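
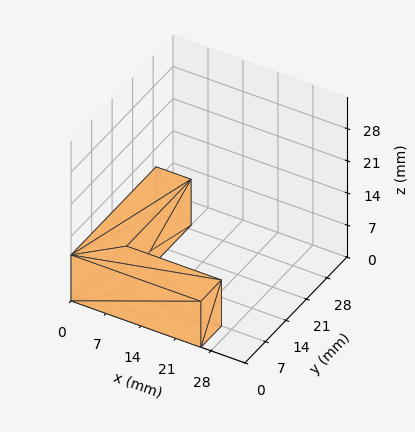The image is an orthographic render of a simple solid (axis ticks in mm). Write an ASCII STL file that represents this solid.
Reading the render: the shape is an L-shaped prism: outer 26 × 29 mm, arm thicknesses ≈ 7 mm (horizontal) and 7 mm (vertical), extruded 10 mm in z (dimensions read to the nearest mm from the axis ticks). For the STL, each face is triangulated and given an outward normal.

solid part
  facet normal 0.0000 0.0000 -1.0000
    outer loop
      vertex 26.0 7.0 0.0
      vertex 26.0 0.0 0.0
      vertex 0.0 0.0 0.0
    endloop
  endfacet
  facet normal 0.0000 0.0000 -1.0000
    outer loop
      vertex 7.0 7.0 0.0
      vertex 26.0 7.0 0.0
      vertex 0.0 0.0 0.0
    endloop
  endfacet
  facet normal 0.0000 0.0000 -1.0000
    outer loop
      vertex 7.0 29.0 0.0
      vertex 7.0 7.0 0.0
      vertex 0.0 0.0 0.0
    endloop
  endfacet
  facet normal 0.0000 0.0000 -1.0000
    outer loop
      vertex 0.0 29.0 0.0
      vertex 7.0 29.0 0.0
      vertex 0.0 0.0 0.0
    endloop
  endfacet
  facet normal 0.0000 0.0000 1.0000
    outer loop
      vertex 0.0 0.0 10.0
      vertex 26.0 0.0 10.0
      vertex 26.0 7.0 10.0
    endloop
  endfacet
  facet normal 0.0000 0.0000 1.0000
    outer loop
      vertex 0.0 0.0 10.0
      vertex 26.0 7.0 10.0
      vertex 7.0 7.0 10.0
    endloop
  endfacet
  facet normal 0.0000 0.0000 1.0000
    outer loop
      vertex 0.0 0.0 10.0
      vertex 7.0 7.0 10.0
      vertex 7.0 29.0 10.0
    endloop
  endfacet
  facet normal 0.0000 0.0000 1.0000
    outer loop
      vertex 0.0 0.0 10.0
      vertex 7.0 29.0 10.0
      vertex 0.0 29.0 10.0
    endloop
  endfacet
  facet normal 0.0000 -1.0000 0.0000
    outer loop
      vertex 0.0 0.0 0.0
      vertex 26.0 0.0 0.0
      vertex 26.0 0.0 10.0
    endloop
  endfacet
  facet normal 0.0000 -1.0000 0.0000
    outer loop
      vertex 0.0 0.0 0.0
      vertex 26.0 0.0 10.0
      vertex 0.0 0.0 10.0
    endloop
  endfacet
  facet normal 1.0000 0.0000 0.0000
    outer loop
      vertex 26.0 0.0 0.0
      vertex 26.0 7.0 0.0
      vertex 26.0 7.0 10.0
    endloop
  endfacet
  facet normal 1.0000 0.0000 0.0000
    outer loop
      vertex 26.0 0.0 0.0
      vertex 26.0 7.0 10.0
      vertex 26.0 0.0 10.0
    endloop
  endfacet
  facet normal 0.0000 1.0000 0.0000
    outer loop
      vertex 26.0 7.0 0.0
      vertex 7.0 7.0 0.0
      vertex 7.0 7.0 10.0
    endloop
  endfacet
  facet normal 0.0000 1.0000 0.0000
    outer loop
      vertex 26.0 7.0 0.0
      vertex 7.0 7.0 10.0
      vertex 26.0 7.0 10.0
    endloop
  endfacet
  facet normal 1.0000 0.0000 0.0000
    outer loop
      vertex 7.0 7.0 0.0
      vertex 7.0 29.0 0.0
      vertex 7.0 29.0 10.0
    endloop
  endfacet
  facet normal 1.0000 0.0000 0.0000
    outer loop
      vertex 7.0 7.0 0.0
      vertex 7.0 29.0 10.0
      vertex 7.0 7.0 10.0
    endloop
  endfacet
  facet normal 0.0000 1.0000 0.0000
    outer loop
      vertex 7.0 29.0 0.0
      vertex 0.0 29.0 0.0
      vertex 0.0 29.0 10.0
    endloop
  endfacet
  facet normal 0.0000 1.0000 0.0000
    outer loop
      vertex 7.0 29.0 0.0
      vertex 0.0 29.0 10.0
      vertex 7.0 29.0 10.0
    endloop
  endfacet
  facet normal -1.0000 0.0000 0.0000
    outer loop
      vertex 0.0 29.0 0.0
      vertex 0.0 0.0 0.0
      vertex 0.0 0.0 10.0
    endloop
  endfacet
  facet normal -1.0000 0.0000 0.0000
    outer loop
      vertex 0.0 29.0 0.0
      vertex 0.0 0.0 10.0
      vertex 0.0 29.0 10.0
    endloop
  endfacet
endsolid part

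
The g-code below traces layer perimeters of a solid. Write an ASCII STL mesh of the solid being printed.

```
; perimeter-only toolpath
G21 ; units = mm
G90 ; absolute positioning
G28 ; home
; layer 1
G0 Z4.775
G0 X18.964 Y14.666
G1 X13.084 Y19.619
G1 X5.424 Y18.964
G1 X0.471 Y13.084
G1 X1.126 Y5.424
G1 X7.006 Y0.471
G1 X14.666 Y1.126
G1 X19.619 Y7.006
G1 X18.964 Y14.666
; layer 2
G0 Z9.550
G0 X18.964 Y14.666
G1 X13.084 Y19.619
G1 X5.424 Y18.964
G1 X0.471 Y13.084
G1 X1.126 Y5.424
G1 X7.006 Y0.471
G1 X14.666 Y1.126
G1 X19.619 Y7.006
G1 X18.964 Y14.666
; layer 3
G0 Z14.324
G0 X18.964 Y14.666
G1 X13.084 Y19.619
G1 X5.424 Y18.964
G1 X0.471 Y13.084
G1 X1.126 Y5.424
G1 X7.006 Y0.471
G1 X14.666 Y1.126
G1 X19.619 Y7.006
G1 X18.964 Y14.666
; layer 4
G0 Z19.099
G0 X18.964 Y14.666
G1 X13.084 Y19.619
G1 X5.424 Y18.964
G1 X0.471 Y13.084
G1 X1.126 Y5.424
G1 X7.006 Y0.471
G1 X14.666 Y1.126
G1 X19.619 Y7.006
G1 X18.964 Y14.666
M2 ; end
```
solid part
  facet normal 0.0000 0.0000 -1.0000
    outer loop
      vertex 5.424 18.964 0.000
      vertex 13.084 19.619 0.000
      vertex 18.964 14.666 0.000
    endloop
  endfacet
  facet normal 0.0000 0.0000 -1.0000
    outer loop
      vertex 0.471 13.084 0.000
      vertex 5.424 18.964 0.000
      vertex 18.964 14.666 0.000
    endloop
  endfacet
  facet normal 0.0000 0.0000 -1.0000
    outer loop
      vertex 1.126 5.424 0.000
      vertex 0.471 13.084 0.000
      vertex 18.964 14.666 0.000
    endloop
  endfacet
  facet normal 0.0000 0.0000 -1.0000
    outer loop
      vertex 7.006 0.471 0.000
      vertex 1.126 5.424 0.000
      vertex 18.964 14.666 0.000
    endloop
  endfacet
  facet normal 0.0000 0.0000 -1.0000
    outer loop
      vertex 14.666 1.126 0.000
      vertex 7.006 0.471 0.000
      vertex 18.964 14.666 0.000
    endloop
  endfacet
  facet normal 0.0000 0.0000 -1.0000
    outer loop
      vertex 19.619 7.006 0.000
      vertex 14.666 1.126 0.000
      vertex 18.964 14.666 0.000
    endloop
  endfacet
  facet normal 0.0000 0.0000 1.0000
    outer loop
      vertex 18.964 14.666 19.099
      vertex 13.084 19.619 19.099
      vertex 5.424 18.964 19.099
    endloop
  endfacet
  facet normal 0.0000 0.0000 1.0000
    outer loop
      vertex 18.964 14.666 19.099
      vertex 5.424 18.964 19.099
      vertex 0.471 13.084 19.099
    endloop
  endfacet
  facet normal 0.0000 0.0000 1.0000
    outer loop
      vertex 18.964 14.666 19.099
      vertex 0.471 13.084 19.099
      vertex 1.126 5.424 19.099
    endloop
  endfacet
  facet normal 0.0000 0.0000 1.0000
    outer loop
      vertex 18.964 14.666 19.099
      vertex 1.126 5.424 19.099
      vertex 7.006 0.471 19.099
    endloop
  endfacet
  facet normal 0.0000 0.0000 1.0000
    outer loop
      vertex 18.964 14.666 19.099
      vertex 7.006 0.471 19.099
      vertex 14.666 1.126 19.099
    endloop
  endfacet
  facet normal 0.0000 0.0000 1.0000
    outer loop
      vertex 18.964 14.666 19.099
      vertex 14.666 1.126 19.099
      vertex 19.619 7.006 19.099
    endloop
  endfacet
  facet normal 0.6442 0.7648 0.0000
    outer loop
      vertex 18.964 14.666 0.000
      vertex 13.084 19.619 0.000
      vertex 13.084 19.619 19.099
    endloop
  endfacet
  facet normal 0.6442 0.7648 0.0000
    outer loop
      vertex 18.964 14.666 0.000
      vertex 13.084 19.619 19.099
      vertex 18.964 14.666 19.099
    endloop
  endfacet
  facet normal -0.0852 0.9964 0.0000
    outer loop
      vertex 13.084 19.619 0.000
      vertex 5.424 18.964 0.000
      vertex 5.424 18.964 19.099
    endloop
  endfacet
  facet normal -0.0852 0.9964 0.0000
    outer loop
      vertex 13.084 19.619 0.000
      vertex 5.424 18.964 19.099
      vertex 13.084 19.619 19.099
    endloop
  endfacet
  facet normal -0.7648 0.6442 0.0000
    outer loop
      vertex 5.424 18.964 0.000
      vertex 0.471 13.084 0.000
      vertex 0.471 13.084 19.099
    endloop
  endfacet
  facet normal -0.7648 0.6442 0.0000
    outer loop
      vertex 5.424 18.964 0.000
      vertex 0.471 13.084 19.099
      vertex 5.424 18.964 19.099
    endloop
  endfacet
  facet normal -0.9964 -0.0852 0.0000
    outer loop
      vertex 0.471 13.084 0.000
      vertex 1.126 5.424 0.000
      vertex 1.126 5.424 19.099
    endloop
  endfacet
  facet normal -0.9964 -0.0852 0.0000
    outer loop
      vertex 0.471 13.084 0.000
      vertex 1.126 5.424 19.099
      vertex 0.471 13.084 19.099
    endloop
  endfacet
  facet normal -0.6442 -0.7648 0.0000
    outer loop
      vertex 1.126 5.424 0.000
      vertex 7.006 0.471 0.000
      vertex 7.006 0.471 19.099
    endloop
  endfacet
  facet normal -0.6442 -0.7648 0.0000
    outer loop
      vertex 1.126 5.424 0.000
      vertex 7.006 0.471 19.099
      vertex 1.126 5.424 19.099
    endloop
  endfacet
  facet normal 0.0852 -0.9964 0.0000
    outer loop
      vertex 7.006 0.471 0.000
      vertex 14.666 1.126 0.000
      vertex 14.666 1.126 19.099
    endloop
  endfacet
  facet normal 0.0852 -0.9964 0.0000
    outer loop
      vertex 7.006 0.471 0.000
      vertex 14.666 1.126 19.099
      vertex 7.006 0.471 19.099
    endloop
  endfacet
  facet normal 0.7648 -0.6442 0.0000
    outer loop
      vertex 14.666 1.126 0.000
      vertex 19.619 7.006 0.000
      vertex 19.619 7.006 19.099
    endloop
  endfacet
  facet normal 0.7648 -0.6442 0.0000
    outer loop
      vertex 14.666 1.126 0.000
      vertex 19.619 7.006 19.099
      vertex 14.666 1.126 19.099
    endloop
  endfacet
  facet normal 0.9964 0.0852 0.0000
    outer loop
      vertex 19.619 7.006 0.000
      vertex 18.964 14.666 0.000
      vertex 18.964 14.666 19.099
    endloop
  endfacet
  facet normal 0.9964 0.0852 0.0000
    outer loop
      vertex 19.619 7.006 0.000
      vertex 18.964 14.666 19.099
      vertex 19.619 7.006 19.099
    endloop
  endfacet
endsolid part

The G0 Z moves step by Δz≈4.775 mm. Every layer's G1 loop is the same polygon, so the solid is a straight extrusion of it from z=0 to z≈19.1. Closing with flat bottom and top caps and triangulating gives 28 facets — a regular 8-sided prism (a cylinder approximated with 8 flat sides), circumscribed radius ≈ 10 mm, height ≈ 19.1 mm.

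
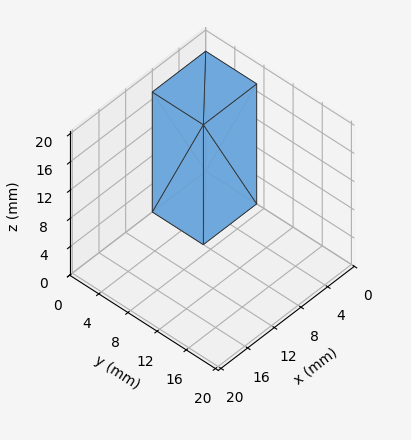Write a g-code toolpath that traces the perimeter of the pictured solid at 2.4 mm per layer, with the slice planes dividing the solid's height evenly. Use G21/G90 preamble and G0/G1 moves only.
Reading the render: the shape is a rectangular box, roughly 8 × 7 mm footprint and 17 mm tall (dimensions read to the nearest mm from the axis ticks). For the g-code, the solid's height is divided into equal slices at the stated Δz and each level perimeter traced with G1 moves after a G0 lift.

; perimeter-only toolpath
G21 ; units = mm
G90 ; absolute positioning
G28 ; home
; layer 1
G0 Z2.4
G0 X0.0 Y0.0
G1 X8.0 Y0.0
G1 X8.0 Y7.0
G1 X0.0 Y7.0
G1 X0.0 Y0.0
; layer 2
G0 Z4.9
G0 X0.0 Y0.0
G1 X8.0 Y0.0
G1 X8.0 Y7.0
G1 X0.0 Y7.0
G1 X0.0 Y0.0
; layer 3
G0 Z7.3
G0 X0.0 Y0.0
G1 X8.0 Y0.0
G1 X8.0 Y7.0
G1 X0.0 Y7.0
G1 X0.0 Y0.0
; layer 4
G0 Z9.7
G0 X0.0 Y0.0
G1 X8.0 Y0.0
G1 X8.0 Y7.0
G1 X0.0 Y7.0
G1 X0.0 Y0.0
; layer 5
G0 Z12.1
G0 X0.0 Y0.0
G1 X8.0 Y0.0
G1 X8.0 Y7.0
G1 X0.0 Y7.0
G1 X0.0 Y0.0
; layer 6
G0 Z14.6
G0 X0.0 Y0.0
G1 X8.0 Y0.0
G1 X8.0 Y7.0
G1 X0.0 Y7.0
G1 X0.0 Y0.0
; layer 7
G0 Z17.0
G0 X0.0 Y0.0
G1 X8.0 Y0.0
G1 X8.0 Y7.0
G1 X0.0 Y7.0
G1 X0.0 Y0.0
M2 ; end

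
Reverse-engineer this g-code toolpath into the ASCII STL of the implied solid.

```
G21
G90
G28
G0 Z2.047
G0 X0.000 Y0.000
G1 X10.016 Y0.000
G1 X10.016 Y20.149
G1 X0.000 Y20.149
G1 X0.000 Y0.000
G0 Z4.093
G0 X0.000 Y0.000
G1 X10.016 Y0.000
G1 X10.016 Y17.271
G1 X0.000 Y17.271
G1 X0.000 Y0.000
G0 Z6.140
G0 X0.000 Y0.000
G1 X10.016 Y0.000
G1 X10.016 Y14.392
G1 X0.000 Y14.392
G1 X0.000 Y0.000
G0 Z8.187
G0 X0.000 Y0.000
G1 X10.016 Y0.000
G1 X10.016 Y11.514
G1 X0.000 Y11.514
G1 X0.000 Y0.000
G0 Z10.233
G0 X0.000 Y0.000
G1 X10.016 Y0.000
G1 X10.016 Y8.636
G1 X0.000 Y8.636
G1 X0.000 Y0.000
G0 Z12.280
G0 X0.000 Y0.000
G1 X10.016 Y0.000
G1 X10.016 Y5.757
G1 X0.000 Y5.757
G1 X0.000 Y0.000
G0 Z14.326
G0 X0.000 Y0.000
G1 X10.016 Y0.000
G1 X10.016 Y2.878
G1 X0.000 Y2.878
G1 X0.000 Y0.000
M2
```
solid part
  facet normal 0.0000 0.0000 -1.0000
    outer loop
      vertex 10.016 23.028 0.000
      vertex 10.016 0.000 0.000
      vertex 0.000 0.000 0.000
    endloop
  endfacet
  facet normal 0.0000 0.0000 -1.0000
    outer loop
      vertex 0.000 23.028 0.000
      vertex 10.016 23.028 0.000
      vertex 0.000 0.000 0.000
    endloop
  endfacet
  facet normal 0.0000 -1.0000 0.0000
    outer loop
      vertex 0.000 0.000 0.000
      vertex 10.016 0.000 0.000
      vertex 10.016 0.000 16.373
    endloop
  endfacet
  facet normal 0.0000 -1.0000 0.0000
    outer loop
      vertex 0.000 0.000 0.000
      vertex 10.016 0.000 16.373
      vertex 0.000 0.000 16.373
    endloop
  endfacet
  facet normal 0.0000 0.5795 0.8150
    outer loop
      vertex 0.000 0.000 16.373
      vertex 10.016 0.000 16.373
      vertex 10.016 23.028 0.000
    endloop
  endfacet
  facet normal 0.0000 0.5795 0.8150
    outer loop
      vertex 0.000 0.000 16.373
      vertex 10.016 23.028 0.000
      vertex 0.000 23.028 0.000
    endloop
  endfacet
  facet normal -1.0000 0.0000 0.0000
    outer loop
      vertex 0.000 0.000 16.373
      vertex 0.000 23.028 0.000
      vertex 0.000 0.000 0.000
    endloop
  endfacet
  facet normal 1.0000 0.0000 0.0000
    outer loop
      vertex 10.016 0.000 0.000
      vertex 10.016 23.028 0.000
      vertex 10.016 0.000 16.373
    endloop
  endfacet
endsolid part

The G0 Z moves step by Δz≈2.047 mm. The G1 loops shrink linearly with z, so the solid tapers from its base footprint up to z≈16.4. Closing with a flat bottom cap and the tapered top and triangulating gives 8 facets — a wedge (ramp): 10 × 23 mm base, rising to 16.4 mm along the y=0 edge and sloping linearly to z=0 at y=23.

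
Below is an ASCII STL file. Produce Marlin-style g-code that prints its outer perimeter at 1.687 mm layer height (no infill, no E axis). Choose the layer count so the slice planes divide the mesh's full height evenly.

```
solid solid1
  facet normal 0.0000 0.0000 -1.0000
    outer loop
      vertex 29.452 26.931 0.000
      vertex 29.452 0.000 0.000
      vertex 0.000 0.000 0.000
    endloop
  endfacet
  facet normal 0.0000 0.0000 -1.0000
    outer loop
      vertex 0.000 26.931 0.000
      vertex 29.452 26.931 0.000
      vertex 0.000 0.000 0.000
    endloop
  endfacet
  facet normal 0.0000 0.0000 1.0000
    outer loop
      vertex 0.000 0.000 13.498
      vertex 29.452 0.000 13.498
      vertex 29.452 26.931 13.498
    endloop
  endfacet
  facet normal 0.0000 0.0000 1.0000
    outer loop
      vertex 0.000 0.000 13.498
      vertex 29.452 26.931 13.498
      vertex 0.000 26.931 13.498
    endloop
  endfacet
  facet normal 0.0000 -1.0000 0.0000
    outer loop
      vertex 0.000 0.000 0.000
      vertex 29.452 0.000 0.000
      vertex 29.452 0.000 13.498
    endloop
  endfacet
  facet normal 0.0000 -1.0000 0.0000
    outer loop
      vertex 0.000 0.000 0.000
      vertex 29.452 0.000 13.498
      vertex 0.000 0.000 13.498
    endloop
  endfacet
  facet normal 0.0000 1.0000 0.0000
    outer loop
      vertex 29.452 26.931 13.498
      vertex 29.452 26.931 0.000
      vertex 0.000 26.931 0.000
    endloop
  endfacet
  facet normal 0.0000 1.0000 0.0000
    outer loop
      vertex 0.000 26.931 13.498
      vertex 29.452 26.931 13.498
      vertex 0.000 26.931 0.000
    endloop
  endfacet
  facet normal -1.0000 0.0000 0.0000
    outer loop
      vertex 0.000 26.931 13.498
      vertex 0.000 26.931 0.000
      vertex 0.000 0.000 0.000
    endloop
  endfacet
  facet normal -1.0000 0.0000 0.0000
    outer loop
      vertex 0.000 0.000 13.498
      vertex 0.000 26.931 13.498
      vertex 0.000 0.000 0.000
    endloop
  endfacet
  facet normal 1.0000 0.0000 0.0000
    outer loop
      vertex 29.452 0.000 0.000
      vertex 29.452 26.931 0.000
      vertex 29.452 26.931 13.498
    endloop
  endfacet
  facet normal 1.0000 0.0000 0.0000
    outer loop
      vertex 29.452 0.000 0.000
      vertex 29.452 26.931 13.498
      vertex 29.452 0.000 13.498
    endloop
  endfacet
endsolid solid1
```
; perimeter-only toolpath
G21 ; units = mm
G90 ; absolute positioning
G28 ; home
; layer 1
G0 Z1.687
G0 X0.000 Y0.000
G1 X29.452 Y0.000
G1 X29.452 Y26.931
G1 X0.000 Y26.931
G1 X0.000 Y0.000
; layer 2
G0 Z3.374
G0 X0.000 Y0.000
G1 X29.452 Y0.000
G1 X29.452 Y26.931
G1 X0.000 Y26.931
G1 X0.000 Y0.000
; layer 3
G0 Z5.062
G0 X0.000 Y0.000
G1 X29.452 Y0.000
G1 X29.452 Y26.931
G1 X0.000 Y26.931
G1 X0.000 Y0.000
; layer 4
G0 Z6.749
G0 X0.000 Y0.000
G1 X29.452 Y0.000
G1 X29.452 Y26.931
G1 X0.000 Y26.931
G1 X0.000 Y0.000
; layer 5
G0 Z8.436
G0 X0.000 Y0.000
G1 X29.452 Y0.000
G1 X29.452 Y26.931
G1 X0.000 Y26.931
G1 X0.000 Y0.000
; layer 6
G0 Z10.123
G0 X0.000 Y0.000
G1 X29.452 Y0.000
G1 X29.452 Y26.931
G1 X0.000 Y26.931
G1 X0.000 Y0.000
; layer 7
G0 Z11.811
G0 X0.000 Y0.000
G1 X29.452 Y0.000
G1 X29.452 Y26.931
G1 X0.000 Y26.931
G1 X0.000 Y0.000
; layer 8
G0 Z13.498
G0 X0.000 Y0.000
G1 X29.452 Y0.000
G1 X29.452 Y26.931
G1 X0.000 Y26.931
G1 X0.000 Y0.000
M2 ; end

The solid is a rectangular box, roughly 29.5 × 26.9 mm footprint and 13.5 mm tall. Slicing at Δz = 1.687 mm — 8 equal slices spanning the solid's height, so layer i sits at z = i·h/8 — gives 8 non-empty perimeters. Each is a 4-segment closed polygon; G0 lifts to the layer z and rapids to the start vertex, then G1 traces the edges.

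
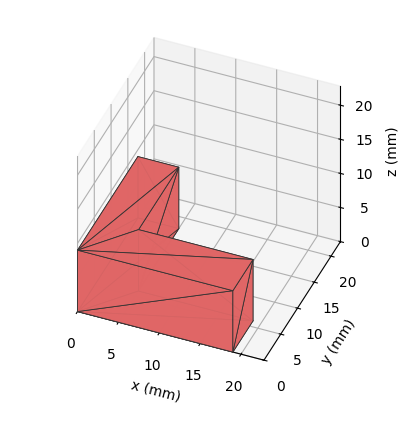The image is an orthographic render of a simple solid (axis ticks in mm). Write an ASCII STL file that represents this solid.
Reading the render: the shape is an L-shaped prism: outer 19 × 18 mm, arm thicknesses ≈ 6 mm (horizontal) and 5 mm (vertical), extruded 9 mm in z (dimensions read to the nearest mm from the axis ticks). For the STL, each face is triangulated and given an outward normal.

solid part
  facet normal 0.0000 0.0000 -1.0000
    outer loop
      vertex 19.0 6.0 0.0
      vertex 19.0 0.0 0.0
      vertex 0.0 0.0 0.0
    endloop
  endfacet
  facet normal 0.0000 0.0000 -1.0000
    outer loop
      vertex 5.0 6.0 0.0
      vertex 19.0 6.0 0.0
      vertex 0.0 0.0 0.0
    endloop
  endfacet
  facet normal 0.0000 0.0000 -1.0000
    outer loop
      vertex 5.0 18.0 0.0
      vertex 5.0 6.0 0.0
      vertex 0.0 0.0 0.0
    endloop
  endfacet
  facet normal 0.0000 0.0000 -1.0000
    outer loop
      vertex 0.0 18.0 0.0
      vertex 5.0 18.0 0.0
      vertex 0.0 0.0 0.0
    endloop
  endfacet
  facet normal 0.0000 0.0000 1.0000
    outer loop
      vertex 0.0 0.0 9.0
      vertex 19.0 0.0 9.0
      vertex 19.0 6.0 9.0
    endloop
  endfacet
  facet normal 0.0000 0.0000 1.0000
    outer loop
      vertex 0.0 0.0 9.0
      vertex 19.0 6.0 9.0
      vertex 5.0 6.0 9.0
    endloop
  endfacet
  facet normal 0.0000 0.0000 1.0000
    outer loop
      vertex 0.0 0.0 9.0
      vertex 5.0 6.0 9.0
      vertex 5.0 18.0 9.0
    endloop
  endfacet
  facet normal 0.0000 0.0000 1.0000
    outer loop
      vertex 0.0 0.0 9.0
      vertex 5.0 18.0 9.0
      vertex 0.0 18.0 9.0
    endloop
  endfacet
  facet normal 0.0000 -1.0000 0.0000
    outer loop
      vertex 0.0 0.0 0.0
      vertex 19.0 0.0 0.0
      vertex 19.0 0.0 9.0
    endloop
  endfacet
  facet normal 0.0000 -1.0000 0.0000
    outer loop
      vertex 0.0 0.0 0.0
      vertex 19.0 0.0 9.0
      vertex 0.0 0.0 9.0
    endloop
  endfacet
  facet normal 1.0000 0.0000 0.0000
    outer loop
      vertex 19.0 0.0 0.0
      vertex 19.0 6.0 0.0
      vertex 19.0 6.0 9.0
    endloop
  endfacet
  facet normal 1.0000 0.0000 0.0000
    outer loop
      vertex 19.0 0.0 0.0
      vertex 19.0 6.0 9.0
      vertex 19.0 0.0 9.0
    endloop
  endfacet
  facet normal 0.0000 1.0000 0.0000
    outer loop
      vertex 19.0 6.0 0.0
      vertex 5.0 6.0 0.0
      vertex 5.0 6.0 9.0
    endloop
  endfacet
  facet normal 0.0000 1.0000 0.0000
    outer loop
      vertex 19.0 6.0 0.0
      vertex 5.0 6.0 9.0
      vertex 19.0 6.0 9.0
    endloop
  endfacet
  facet normal 1.0000 0.0000 0.0000
    outer loop
      vertex 5.0 6.0 0.0
      vertex 5.0 18.0 0.0
      vertex 5.0 18.0 9.0
    endloop
  endfacet
  facet normal 1.0000 0.0000 0.0000
    outer loop
      vertex 5.0 6.0 0.0
      vertex 5.0 18.0 9.0
      vertex 5.0 6.0 9.0
    endloop
  endfacet
  facet normal 0.0000 1.0000 0.0000
    outer loop
      vertex 5.0 18.0 0.0
      vertex 0.0 18.0 0.0
      vertex 0.0 18.0 9.0
    endloop
  endfacet
  facet normal 0.0000 1.0000 0.0000
    outer loop
      vertex 5.0 18.0 0.0
      vertex 0.0 18.0 9.0
      vertex 5.0 18.0 9.0
    endloop
  endfacet
  facet normal -1.0000 0.0000 0.0000
    outer loop
      vertex 0.0 18.0 0.0
      vertex 0.0 0.0 0.0
      vertex 0.0 0.0 9.0
    endloop
  endfacet
  facet normal -1.0000 0.0000 0.0000
    outer loop
      vertex 0.0 18.0 0.0
      vertex 0.0 0.0 9.0
      vertex 0.0 18.0 9.0
    endloop
  endfacet
endsolid part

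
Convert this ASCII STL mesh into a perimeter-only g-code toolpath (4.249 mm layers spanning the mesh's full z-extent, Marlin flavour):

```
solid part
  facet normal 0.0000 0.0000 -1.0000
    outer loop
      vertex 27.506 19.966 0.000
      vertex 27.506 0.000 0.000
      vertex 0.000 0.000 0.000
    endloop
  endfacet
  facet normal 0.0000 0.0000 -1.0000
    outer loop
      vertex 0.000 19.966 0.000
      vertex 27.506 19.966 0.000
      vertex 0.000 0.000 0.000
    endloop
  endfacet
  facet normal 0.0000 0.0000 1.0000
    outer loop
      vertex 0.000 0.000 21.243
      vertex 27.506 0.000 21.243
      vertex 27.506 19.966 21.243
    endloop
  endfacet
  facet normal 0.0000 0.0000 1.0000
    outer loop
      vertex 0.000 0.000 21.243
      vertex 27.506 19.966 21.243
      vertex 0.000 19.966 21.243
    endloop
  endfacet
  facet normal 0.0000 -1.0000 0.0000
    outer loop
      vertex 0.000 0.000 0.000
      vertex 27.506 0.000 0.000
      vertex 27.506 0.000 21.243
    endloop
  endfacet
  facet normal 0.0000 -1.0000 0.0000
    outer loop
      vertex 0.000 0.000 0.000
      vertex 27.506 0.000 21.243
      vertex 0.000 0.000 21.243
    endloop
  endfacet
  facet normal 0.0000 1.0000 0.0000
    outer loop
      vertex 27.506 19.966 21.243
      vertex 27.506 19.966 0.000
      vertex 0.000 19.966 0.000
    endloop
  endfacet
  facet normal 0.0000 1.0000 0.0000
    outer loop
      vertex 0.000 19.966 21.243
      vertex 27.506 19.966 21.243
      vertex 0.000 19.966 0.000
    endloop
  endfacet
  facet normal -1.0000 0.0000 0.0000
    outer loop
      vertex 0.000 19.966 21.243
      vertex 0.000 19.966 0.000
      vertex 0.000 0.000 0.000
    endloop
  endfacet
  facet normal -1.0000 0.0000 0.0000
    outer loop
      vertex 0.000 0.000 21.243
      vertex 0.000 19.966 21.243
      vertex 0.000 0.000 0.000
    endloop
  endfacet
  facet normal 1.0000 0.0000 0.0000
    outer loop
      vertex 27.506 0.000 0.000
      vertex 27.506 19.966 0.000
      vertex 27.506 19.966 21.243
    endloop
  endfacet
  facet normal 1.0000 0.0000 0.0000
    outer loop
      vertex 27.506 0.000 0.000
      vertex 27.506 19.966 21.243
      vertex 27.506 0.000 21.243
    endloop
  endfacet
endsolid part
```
; perimeter-only toolpath
G21 ; units = mm
G90 ; absolute positioning
G28 ; home
; layer 1
G0 Z4.249
G0 X0.000 Y0.000
G1 X27.506 Y0.000
G1 X27.506 Y19.966
G1 X0.000 Y19.966
G1 X0.000 Y0.000
; layer 2
G0 Z8.497
G0 X0.000 Y0.000
G1 X27.506 Y0.000
G1 X27.506 Y19.966
G1 X0.000 Y19.966
G1 X0.000 Y0.000
; layer 3
G0 Z12.746
G0 X0.000 Y0.000
G1 X27.506 Y0.000
G1 X27.506 Y19.966
G1 X0.000 Y19.966
G1 X0.000 Y0.000
; layer 4
G0 Z16.994
G0 X0.000 Y0.000
G1 X27.506 Y0.000
G1 X27.506 Y19.966
G1 X0.000 Y19.966
G1 X0.000 Y0.000
; layer 5
G0 Z21.243
G0 X0.000 Y0.000
G1 X27.506 Y0.000
G1 X27.506 Y19.966
G1 X0.000 Y19.966
G1 X0.000 Y0.000
M2 ; end

The solid is a rectangular box, roughly 27.5 × 20 mm footprint and 21.2 mm tall. Slicing at Δz = 4.249 mm — 5 equal slices spanning the solid's height, so layer i sits at z = i·h/5 — gives 5 non-empty perimeters. Each is a 4-segment closed polygon; G0 lifts to the layer z and rapids to the start vertex, then G1 traces the edges.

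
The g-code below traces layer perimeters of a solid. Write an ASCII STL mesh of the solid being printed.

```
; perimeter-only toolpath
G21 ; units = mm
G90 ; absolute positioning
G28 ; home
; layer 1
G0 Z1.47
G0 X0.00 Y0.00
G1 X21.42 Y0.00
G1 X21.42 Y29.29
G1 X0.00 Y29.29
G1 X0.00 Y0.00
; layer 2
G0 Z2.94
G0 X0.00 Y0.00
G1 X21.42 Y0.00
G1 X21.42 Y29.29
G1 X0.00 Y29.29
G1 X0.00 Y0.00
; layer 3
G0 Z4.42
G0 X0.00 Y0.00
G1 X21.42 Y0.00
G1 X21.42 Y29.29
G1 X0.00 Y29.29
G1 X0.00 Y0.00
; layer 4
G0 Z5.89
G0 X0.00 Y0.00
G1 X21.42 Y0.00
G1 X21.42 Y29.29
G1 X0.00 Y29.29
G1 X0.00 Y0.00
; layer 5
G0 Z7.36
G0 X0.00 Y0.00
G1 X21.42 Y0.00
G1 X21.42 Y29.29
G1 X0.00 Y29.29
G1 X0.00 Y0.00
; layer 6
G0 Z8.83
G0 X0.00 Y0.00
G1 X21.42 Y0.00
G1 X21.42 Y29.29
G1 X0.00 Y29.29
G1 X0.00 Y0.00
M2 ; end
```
solid part
  facet normal 0.0000 0.0000 -1.0000
    outer loop
      vertex 21.42 29.29 0.00
      vertex 21.42 0.00 0.00
      vertex 0.00 0.00 0.00
    endloop
  endfacet
  facet normal 0.0000 0.0000 -1.0000
    outer loop
      vertex 0.00 29.29 0.00
      vertex 21.42 29.29 0.00
      vertex 0.00 0.00 0.00
    endloop
  endfacet
  facet normal 0.0000 0.0000 1.0000
    outer loop
      vertex 0.00 0.00 8.83
      vertex 21.42 0.00 8.83
      vertex 21.42 29.29 8.83
    endloop
  endfacet
  facet normal 0.0000 0.0000 1.0000
    outer loop
      vertex 0.00 0.00 8.83
      vertex 21.42 29.29 8.83
      vertex 0.00 29.29 8.83
    endloop
  endfacet
  facet normal 0.0000 -1.0000 0.0000
    outer loop
      vertex 0.00 0.00 0.00
      vertex 21.42 0.00 0.00
      vertex 21.42 0.00 8.83
    endloop
  endfacet
  facet normal 0.0000 -1.0000 0.0000
    outer loop
      vertex 0.00 0.00 0.00
      vertex 21.42 0.00 8.83
      vertex 0.00 0.00 8.83
    endloop
  endfacet
  facet normal 0.0000 1.0000 0.0000
    outer loop
      vertex 21.42 29.29 8.83
      vertex 21.42 29.29 0.00
      vertex 0.00 29.29 0.00
    endloop
  endfacet
  facet normal 0.0000 1.0000 0.0000
    outer loop
      vertex 0.00 29.29 8.83
      vertex 21.42 29.29 8.83
      vertex 0.00 29.29 0.00
    endloop
  endfacet
  facet normal -1.0000 0.0000 0.0000
    outer loop
      vertex 0.00 29.29 8.83
      vertex 0.00 29.29 0.00
      vertex 0.00 0.00 0.00
    endloop
  endfacet
  facet normal -1.0000 0.0000 0.0000
    outer loop
      vertex 0.00 0.00 8.83
      vertex 0.00 29.29 8.83
      vertex 0.00 0.00 0.00
    endloop
  endfacet
  facet normal 1.0000 0.0000 0.0000
    outer loop
      vertex 21.42 0.00 0.00
      vertex 21.42 29.29 0.00
      vertex 21.42 29.29 8.83
    endloop
  endfacet
  facet normal 1.0000 0.0000 0.0000
    outer loop
      vertex 21.42 0.00 0.00
      vertex 21.42 29.29 8.83
      vertex 21.42 0.00 8.83
    endloop
  endfacet
endsolid part

The G0 Z moves step by Δz≈1.47 mm. Every layer's G1 loop is the same polygon, so the solid is a straight extrusion of it from z=0 to z≈8.83. Closing with flat bottom and top caps and triangulating gives 12 facets — a rectangular box, roughly 21.4 × 29.3 mm footprint and 8.83 mm tall.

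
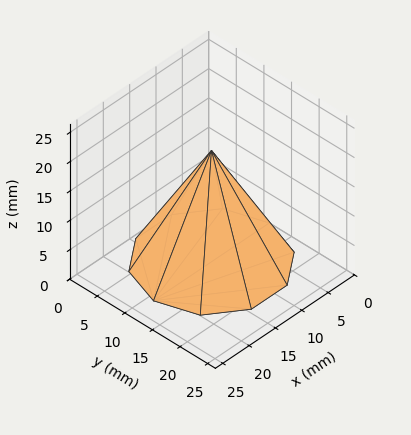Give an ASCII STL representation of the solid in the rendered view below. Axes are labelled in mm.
Reading the render: the shape is a regular 10-sided pyramid, base circumscribed radius ≈ 11 mm, apex at z ≈ 19 mm (dimensions read to the nearest mm from the axis ticks). For the STL, each face is triangulated and given an outward normal.

solid part
  facet normal 0.0000 0.0000 -1.0000
    outer loop
      vertex 14.40 21.46 0.00
      vertex 19.90 17.47 0.00
      vertex 22.00 11.00 0.00
    endloop
  endfacet
  facet normal 0.0000 0.0000 -1.0000
    outer loop
      vertex 7.60 21.46 0.00
      vertex 14.40 21.46 0.00
      vertex 22.00 11.00 0.00
    endloop
  endfacet
  facet normal 0.0000 0.0000 -1.0000
    outer loop
      vertex 2.10 17.47 0.00
      vertex 7.60 21.46 0.00
      vertex 22.00 11.00 0.00
    endloop
  endfacet
  facet normal 0.0000 0.0000 -1.0000
    outer loop
      vertex 0.00 11.00 0.00
      vertex 2.10 17.47 0.00
      vertex 22.00 11.00 0.00
    endloop
  endfacet
  facet normal 0.0000 0.0000 -1.0000
    outer loop
      vertex 2.10 4.53 0.00
      vertex 0.00 11.00 0.00
      vertex 22.00 11.00 0.00
    endloop
  endfacet
  facet normal 0.0000 0.0000 -1.0000
    outer loop
      vertex 7.60 0.54 0.00
      vertex 2.10 4.53 0.00
      vertex 22.00 11.00 0.00
    endloop
  endfacet
  facet normal 0.0000 0.0000 -1.0000
    outer loop
      vertex 14.40 0.54 0.00
      vertex 7.60 0.54 0.00
      vertex 22.00 11.00 0.00
    endloop
  endfacet
  facet normal 0.0000 0.0000 -1.0000
    outer loop
      vertex 19.90 4.53 0.00
      vertex 14.40 0.54 0.00
      vertex 22.00 11.00 0.00
    endloop
  endfacet
  facet normal 0.8332 0.2704 0.4824
    outer loop
      vertex 22.00 11.00 0.00
      vertex 19.90 17.47 0.00
      vertex 11.00 11.00 19.00
    endloop
  endfacet
  facet normal 0.5144 0.7090 0.4824
    outer loop
      vertex 19.90 17.47 0.00
      vertex 14.40 21.46 0.00
      vertex 11.00 11.00 19.00
    endloop
  endfacet
  facet normal 0.0000 0.8760 0.4823
    outer loop
      vertex 14.40 21.46 0.00
      vertex 7.60 21.46 0.00
      vertex 11.00 11.00 19.00
    endloop
  endfacet
  facet normal -0.5144 0.7090 0.4824
    outer loop
      vertex 7.60 21.46 0.00
      vertex 2.10 17.47 0.00
      vertex 11.00 11.00 19.00
    endloop
  endfacet
  facet normal -0.8332 0.2704 0.4824
    outer loop
      vertex 2.10 17.47 0.00
      vertex 0.00 11.00 0.00
      vertex 11.00 11.00 19.00
    endloop
  endfacet
  facet normal -0.8332 -0.2704 0.4824
    outer loop
      vertex 0.00 11.00 0.00
      vertex 2.10 4.53 0.00
      vertex 11.00 11.00 19.00
    endloop
  endfacet
  facet normal -0.5144 -0.7090 0.4824
    outer loop
      vertex 2.10 4.53 0.00
      vertex 7.60 0.54 0.00
      vertex 11.00 11.00 19.00
    endloop
  endfacet
  facet normal 0.0000 -0.8760 0.4823
    outer loop
      vertex 7.60 0.54 0.00
      vertex 14.40 0.54 0.00
      vertex 11.00 11.00 19.00
    endloop
  endfacet
  facet normal 0.5144 -0.7090 0.4824
    outer loop
      vertex 14.40 0.54 0.00
      vertex 19.90 4.53 0.00
      vertex 11.00 11.00 19.00
    endloop
  endfacet
  facet normal 0.8332 -0.2704 0.4824
    outer loop
      vertex 19.90 4.53 0.00
      vertex 22.00 11.00 0.00
      vertex 11.00 11.00 19.00
    endloop
  endfacet
endsolid part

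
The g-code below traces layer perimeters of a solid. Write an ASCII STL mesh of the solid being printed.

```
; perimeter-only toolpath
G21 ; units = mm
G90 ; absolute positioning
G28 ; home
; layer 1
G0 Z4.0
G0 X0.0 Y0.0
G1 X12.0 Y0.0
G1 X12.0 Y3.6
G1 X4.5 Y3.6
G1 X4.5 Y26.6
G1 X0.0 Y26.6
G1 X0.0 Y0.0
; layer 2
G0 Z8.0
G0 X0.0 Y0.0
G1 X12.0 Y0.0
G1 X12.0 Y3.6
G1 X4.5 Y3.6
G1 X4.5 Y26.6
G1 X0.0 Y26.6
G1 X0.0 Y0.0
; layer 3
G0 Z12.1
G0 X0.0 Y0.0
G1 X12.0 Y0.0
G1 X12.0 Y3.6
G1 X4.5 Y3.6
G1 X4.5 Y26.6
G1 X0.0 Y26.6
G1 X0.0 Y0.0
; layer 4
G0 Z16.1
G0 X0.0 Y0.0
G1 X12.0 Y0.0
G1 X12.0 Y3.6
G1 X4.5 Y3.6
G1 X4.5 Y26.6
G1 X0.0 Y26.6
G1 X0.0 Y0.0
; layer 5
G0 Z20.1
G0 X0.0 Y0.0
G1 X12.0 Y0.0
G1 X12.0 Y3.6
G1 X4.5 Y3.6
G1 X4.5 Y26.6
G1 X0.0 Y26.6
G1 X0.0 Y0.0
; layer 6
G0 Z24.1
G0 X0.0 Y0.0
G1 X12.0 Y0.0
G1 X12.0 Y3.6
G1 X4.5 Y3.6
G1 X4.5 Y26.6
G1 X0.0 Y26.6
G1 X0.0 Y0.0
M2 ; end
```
solid part
  facet normal 0.0000 0.0000 -1.0000
    outer loop
      vertex 12.0 3.6 0.0
      vertex 12.0 0.0 0.0
      vertex 0.0 0.0 0.0
    endloop
  endfacet
  facet normal 0.0000 0.0000 -1.0000
    outer loop
      vertex 4.5 3.6 0.0
      vertex 12.0 3.6 0.0
      vertex 0.0 0.0 0.0
    endloop
  endfacet
  facet normal 0.0000 0.0000 -1.0000
    outer loop
      vertex 4.5 26.6 0.0
      vertex 4.5 3.6 0.0
      vertex 0.0 0.0 0.0
    endloop
  endfacet
  facet normal 0.0000 0.0000 -1.0000
    outer loop
      vertex 0.0 26.6 0.0
      vertex 4.5 26.6 0.0
      vertex 0.0 0.0 0.0
    endloop
  endfacet
  facet normal 0.0000 0.0000 1.0000
    outer loop
      vertex 0.0 0.0 24.1
      vertex 12.0 0.0 24.1
      vertex 12.0 3.6 24.1
    endloop
  endfacet
  facet normal 0.0000 0.0000 1.0000
    outer loop
      vertex 0.0 0.0 24.1
      vertex 12.0 3.6 24.1
      vertex 4.5 3.6 24.1
    endloop
  endfacet
  facet normal 0.0000 0.0000 1.0000
    outer loop
      vertex 0.0 0.0 24.1
      vertex 4.5 3.6 24.1
      vertex 4.5 26.6 24.1
    endloop
  endfacet
  facet normal 0.0000 0.0000 1.0000
    outer loop
      vertex 0.0 0.0 24.1
      vertex 4.5 26.6 24.1
      vertex 0.0 26.6 24.1
    endloop
  endfacet
  facet normal 0.0000 -1.0000 0.0000
    outer loop
      vertex 0.0 0.0 0.0
      vertex 12.0 0.0 0.0
      vertex 12.0 0.0 24.1
    endloop
  endfacet
  facet normal 0.0000 -1.0000 0.0000
    outer loop
      vertex 0.0 0.0 0.0
      vertex 12.0 0.0 24.1
      vertex 0.0 0.0 24.1
    endloop
  endfacet
  facet normal 1.0000 0.0000 0.0000
    outer loop
      vertex 12.0 0.0 0.0
      vertex 12.0 3.6 0.0
      vertex 12.0 3.6 24.1
    endloop
  endfacet
  facet normal 1.0000 0.0000 0.0000
    outer loop
      vertex 12.0 0.0 0.0
      vertex 12.0 3.6 24.1
      vertex 12.0 0.0 24.1
    endloop
  endfacet
  facet normal 0.0000 1.0000 0.0000
    outer loop
      vertex 12.0 3.6 0.0
      vertex 4.5 3.6 0.0
      vertex 4.5 3.6 24.1
    endloop
  endfacet
  facet normal 0.0000 1.0000 0.0000
    outer loop
      vertex 12.0 3.6 0.0
      vertex 4.5 3.6 24.1
      vertex 12.0 3.6 24.1
    endloop
  endfacet
  facet normal 1.0000 0.0000 0.0000
    outer loop
      vertex 4.5 3.6 0.0
      vertex 4.5 26.6 0.0
      vertex 4.5 26.6 24.1
    endloop
  endfacet
  facet normal 1.0000 0.0000 0.0000
    outer loop
      vertex 4.5 3.6 0.0
      vertex 4.5 26.6 24.1
      vertex 4.5 3.6 24.1
    endloop
  endfacet
  facet normal 0.0000 1.0000 0.0000
    outer loop
      vertex 4.5 26.6 0.0
      vertex 0.0 26.6 0.0
      vertex 0.0 26.6 24.1
    endloop
  endfacet
  facet normal 0.0000 1.0000 0.0000
    outer loop
      vertex 4.5 26.6 0.0
      vertex 0.0 26.6 24.1
      vertex 4.5 26.6 24.1
    endloop
  endfacet
  facet normal -1.0000 0.0000 0.0000
    outer loop
      vertex 0.0 26.6 0.0
      vertex 0.0 0.0 0.0
      vertex 0.0 0.0 24.1
    endloop
  endfacet
  facet normal -1.0000 0.0000 0.0000
    outer loop
      vertex 0.0 26.6 0.0
      vertex 0.0 0.0 24.1
      vertex 0.0 26.6 24.1
    endloop
  endfacet
endsolid part

The G0 Z moves step by Δz≈4.0 mm. Every layer's G1 loop is the same polygon, so the solid is a straight extrusion of it from z=0 to z≈24.1. Closing with flat bottom and top caps and triangulating gives 20 facets — an L-shaped prism: outer 12 × 26.6 mm, arm thicknesses ≈ 3.6 mm (horizontal) and 4.5 mm (vertical), extruded 24.1 mm in z.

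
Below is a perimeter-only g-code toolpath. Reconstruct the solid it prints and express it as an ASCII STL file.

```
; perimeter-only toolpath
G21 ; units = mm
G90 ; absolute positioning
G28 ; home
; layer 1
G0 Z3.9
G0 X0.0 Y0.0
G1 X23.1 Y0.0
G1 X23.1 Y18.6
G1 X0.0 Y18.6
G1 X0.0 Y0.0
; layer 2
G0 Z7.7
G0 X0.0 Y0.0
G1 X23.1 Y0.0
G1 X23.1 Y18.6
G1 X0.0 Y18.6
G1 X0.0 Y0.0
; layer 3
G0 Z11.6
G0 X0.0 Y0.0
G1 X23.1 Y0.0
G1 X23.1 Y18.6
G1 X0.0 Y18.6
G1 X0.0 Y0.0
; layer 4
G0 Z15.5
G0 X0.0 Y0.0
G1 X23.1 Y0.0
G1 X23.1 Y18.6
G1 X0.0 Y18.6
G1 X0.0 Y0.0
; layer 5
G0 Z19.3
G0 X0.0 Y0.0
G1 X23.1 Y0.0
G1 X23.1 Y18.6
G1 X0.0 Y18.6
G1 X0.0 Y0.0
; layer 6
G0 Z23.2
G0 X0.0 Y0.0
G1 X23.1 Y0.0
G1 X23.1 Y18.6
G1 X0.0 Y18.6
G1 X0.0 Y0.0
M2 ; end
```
solid part
  facet normal 0.0000 0.0000 -1.0000
    outer loop
      vertex 23.1 18.6 0.0
      vertex 23.1 0.0 0.0
      vertex 0.0 0.0 0.0
    endloop
  endfacet
  facet normal 0.0000 0.0000 -1.0000
    outer loop
      vertex 0.0 18.6 0.0
      vertex 23.1 18.6 0.0
      vertex 0.0 0.0 0.0
    endloop
  endfacet
  facet normal 0.0000 0.0000 1.0000
    outer loop
      vertex 0.0 0.0 23.2
      vertex 23.1 0.0 23.2
      vertex 23.1 18.6 23.2
    endloop
  endfacet
  facet normal 0.0000 0.0000 1.0000
    outer loop
      vertex 0.0 0.0 23.2
      vertex 23.1 18.6 23.2
      vertex 0.0 18.6 23.2
    endloop
  endfacet
  facet normal 0.0000 -1.0000 0.0000
    outer loop
      vertex 0.0 0.0 0.0
      vertex 23.1 0.0 0.0
      vertex 23.1 0.0 23.2
    endloop
  endfacet
  facet normal 0.0000 -1.0000 0.0000
    outer loop
      vertex 0.0 0.0 0.0
      vertex 23.1 0.0 23.2
      vertex 0.0 0.0 23.2
    endloop
  endfacet
  facet normal 0.0000 1.0000 0.0000
    outer loop
      vertex 23.1 18.6 23.2
      vertex 23.1 18.6 0.0
      vertex 0.0 18.6 0.0
    endloop
  endfacet
  facet normal 0.0000 1.0000 0.0000
    outer loop
      vertex 0.0 18.6 23.2
      vertex 23.1 18.6 23.2
      vertex 0.0 18.6 0.0
    endloop
  endfacet
  facet normal -1.0000 0.0000 0.0000
    outer loop
      vertex 0.0 18.6 23.2
      vertex 0.0 18.6 0.0
      vertex 0.0 0.0 0.0
    endloop
  endfacet
  facet normal -1.0000 0.0000 0.0000
    outer loop
      vertex 0.0 0.0 23.2
      vertex 0.0 18.6 23.2
      vertex 0.0 0.0 0.0
    endloop
  endfacet
  facet normal 1.0000 0.0000 0.0000
    outer loop
      vertex 23.1 0.0 0.0
      vertex 23.1 18.6 0.0
      vertex 23.1 18.6 23.2
    endloop
  endfacet
  facet normal 1.0000 0.0000 0.0000
    outer loop
      vertex 23.1 0.0 0.0
      vertex 23.1 18.6 23.2
      vertex 23.1 0.0 23.2
    endloop
  endfacet
endsolid part

The G0 Z moves step by Δz≈3.9 mm. Every layer's G1 loop is the same polygon, so the solid is a straight extrusion of it from z=0 to z≈23.2. Closing with flat bottom and top caps and triangulating gives 12 facets — a rectangular box, roughly 23.1 × 18.6 mm footprint and 23.2 mm tall.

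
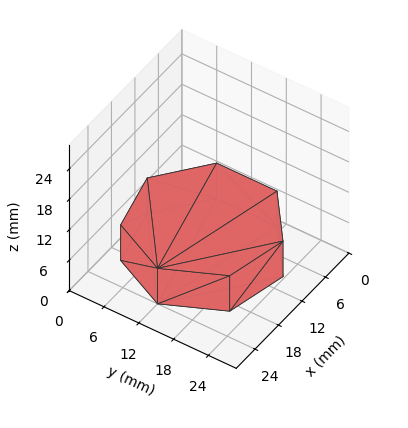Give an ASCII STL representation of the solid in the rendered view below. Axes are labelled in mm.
Reading the render: the shape is a regular 7-sided prism (a cylinder approximated with 7 flat sides), circumscribed radius ≈ 12 mm, height ≈ 7 mm (dimensions read to the nearest mm from the axis ticks). For the STL, each face is triangulated and given an outward normal.

solid part
  facet normal 0.0000 0.0000 -1.0000
    outer loop
      vertex 9.3 23.7 0.0
      vertex 19.5 21.4 0.0
      vertex 24.0 12.0 0.0
    endloop
  endfacet
  facet normal 0.0000 0.0000 -1.0000
    outer loop
      vertex 1.2 17.2 0.0
      vertex 9.3 23.7 0.0
      vertex 24.0 12.0 0.0
    endloop
  endfacet
  facet normal 0.0000 0.0000 -1.0000
    outer loop
      vertex 1.2 6.8 0.0
      vertex 1.2 17.2 0.0
      vertex 24.0 12.0 0.0
    endloop
  endfacet
  facet normal 0.0000 0.0000 -1.0000
    outer loop
      vertex 9.3 0.3 0.0
      vertex 1.2 6.8 0.0
      vertex 24.0 12.0 0.0
    endloop
  endfacet
  facet normal 0.0000 0.0000 -1.0000
    outer loop
      vertex 19.5 2.6 0.0
      vertex 9.3 0.3 0.0
      vertex 24.0 12.0 0.0
    endloop
  endfacet
  facet normal 0.0000 0.0000 1.0000
    outer loop
      vertex 24.0 12.0 7.0
      vertex 19.5 21.4 7.0
      vertex 9.3 23.7 7.0
    endloop
  endfacet
  facet normal 0.0000 0.0000 1.0000
    outer loop
      vertex 24.0 12.0 7.0
      vertex 9.3 23.7 7.0
      vertex 1.2 17.2 7.0
    endloop
  endfacet
  facet normal 0.0000 0.0000 1.0000
    outer loop
      vertex 24.0 12.0 7.0
      vertex 1.2 17.2 7.0
      vertex 1.2 6.8 7.0
    endloop
  endfacet
  facet normal 0.0000 0.0000 1.0000
    outer loop
      vertex 24.0 12.0 7.0
      vertex 1.2 6.8 7.0
      vertex 9.3 0.3 7.0
    endloop
  endfacet
  facet normal 0.0000 0.0000 1.0000
    outer loop
      vertex 24.0 12.0 7.0
      vertex 9.3 0.3 7.0
      vertex 19.5 2.6 7.0
    endloop
  endfacet
  facet normal 0.9020 0.4318 0.0000
    outer loop
      vertex 24.0 12.0 0.0
      vertex 19.5 21.4 0.0
      vertex 19.5 21.4 7.0
    endloop
  endfacet
  facet normal 0.9020 0.4318 0.0000
    outer loop
      vertex 24.0 12.0 0.0
      vertex 19.5 21.4 7.0
      vertex 24.0 12.0 7.0
    endloop
  endfacet
  facet normal 0.2200 0.9755 0.0000
    outer loop
      vertex 19.5 21.4 0.0
      vertex 9.3 23.7 0.0
      vertex 9.3 23.7 7.0
    endloop
  endfacet
  facet normal 0.2200 0.9755 0.0000
    outer loop
      vertex 19.5 21.4 0.0
      vertex 9.3 23.7 7.0
      vertex 19.5 21.4 7.0
    endloop
  endfacet
  facet normal -0.6259 0.7799 0.0000
    outer loop
      vertex 9.3 23.7 0.0
      vertex 1.2 17.2 0.0
      vertex 1.2 17.2 7.0
    endloop
  endfacet
  facet normal -0.6259 0.7799 0.0000
    outer loop
      vertex 9.3 23.7 0.0
      vertex 1.2 17.2 7.0
      vertex 9.3 23.7 7.0
    endloop
  endfacet
  facet normal -1.0000 0.0000 0.0000
    outer loop
      vertex 1.2 17.2 0.0
      vertex 1.2 6.8 0.0
      vertex 1.2 6.8 7.0
    endloop
  endfacet
  facet normal -1.0000 0.0000 0.0000
    outer loop
      vertex 1.2 17.2 0.0
      vertex 1.2 6.8 7.0
      vertex 1.2 17.2 7.0
    endloop
  endfacet
  facet normal -0.6259 -0.7799 0.0000
    outer loop
      vertex 1.2 6.8 0.0
      vertex 9.3 0.3 0.0
      vertex 9.3 0.3 7.0
    endloop
  endfacet
  facet normal -0.6259 -0.7799 0.0000
    outer loop
      vertex 1.2 6.8 0.0
      vertex 9.3 0.3 7.0
      vertex 1.2 6.8 7.0
    endloop
  endfacet
  facet normal 0.2200 -0.9755 0.0000
    outer loop
      vertex 9.3 0.3 0.0
      vertex 19.5 2.6 0.0
      vertex 19.5 2.6 7.0
    endloop
  endfacet
  facet normal 0.2200 -0.9755 0.0000
    outer loop
      vertex 9.3 0.3 0.0
      vertex 19.5 2.6 7.0
      vertex 9.3 0.3 7.0
    endloop
  endfacet
  facet normal 0.9020 -0.4318 0.0000
    outer loop
      vertex 19.5 2.6 0.0
      vertex 24.0 12.0 0.0
      vertex 24.0 12.0 7.0
    endloop
  endfacet
  facet normal 0.9020 -0.4318 0.0000
    outer loop
      vertex 19.5 2.6 0.0
      vertex 24.0 12.0 7.0
      vertex 19.5 2.6 7.0
    endloop
  endfacet
endsolid part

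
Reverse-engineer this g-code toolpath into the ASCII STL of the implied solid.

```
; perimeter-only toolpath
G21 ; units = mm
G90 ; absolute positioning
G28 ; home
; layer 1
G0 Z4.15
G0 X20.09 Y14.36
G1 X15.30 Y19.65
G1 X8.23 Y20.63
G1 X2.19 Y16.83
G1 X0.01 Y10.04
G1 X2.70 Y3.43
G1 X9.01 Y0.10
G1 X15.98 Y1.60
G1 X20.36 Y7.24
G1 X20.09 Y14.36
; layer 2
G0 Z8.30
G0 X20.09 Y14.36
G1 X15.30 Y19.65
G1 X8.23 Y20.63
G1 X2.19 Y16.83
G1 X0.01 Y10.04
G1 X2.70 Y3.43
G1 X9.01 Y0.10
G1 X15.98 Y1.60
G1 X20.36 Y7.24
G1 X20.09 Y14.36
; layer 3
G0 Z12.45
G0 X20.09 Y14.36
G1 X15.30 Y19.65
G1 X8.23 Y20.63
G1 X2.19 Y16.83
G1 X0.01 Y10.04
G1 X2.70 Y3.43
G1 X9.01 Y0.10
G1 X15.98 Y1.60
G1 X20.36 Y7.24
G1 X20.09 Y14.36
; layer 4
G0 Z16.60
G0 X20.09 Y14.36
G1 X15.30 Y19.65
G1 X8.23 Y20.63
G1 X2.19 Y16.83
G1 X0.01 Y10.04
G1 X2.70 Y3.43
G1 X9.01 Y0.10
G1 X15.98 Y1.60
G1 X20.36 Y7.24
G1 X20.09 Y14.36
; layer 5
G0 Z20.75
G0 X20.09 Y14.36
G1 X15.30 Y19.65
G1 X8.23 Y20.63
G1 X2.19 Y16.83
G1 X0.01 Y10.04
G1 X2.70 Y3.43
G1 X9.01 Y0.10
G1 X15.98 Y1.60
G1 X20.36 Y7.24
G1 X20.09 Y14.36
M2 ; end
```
solid part
  facet normal 0.0000 0.0000 -1.0000
    outer loop
      vertex 8.23 20.63 0.00
      vertex 15.30 19.65 0.00
      vertex 20.09 14.36 0.00
    endloop
  endfacet
  facet normal 0.0000 0.0000 -1.0000
    outer loop
      vertex 2.19 16.83 0.00
      vertex 8.23 20.63 0.00
      vertex 20.09 14.36 0.00
    endloop
  endfacet
  facet normal 0.0000 0.0000 -1.0000
    outer loop
      vertex 0.01 10.04 0.00
      vertex 2.19 16.83 0.00
      vertex 20.09 14.36 0.00
    endloop
  endfacet
  facet normal 0.0000 0.0000 -1.0000
    outer loop
      vertex 2.70 3.43 0.00
      vertex 0.01 10.04 0.00
      vertex 20.09 14.36 0.00
    endloop
  endfacet
  facet normal 0.0000 0.0000 -1.0000
    outer loop
      vertex 9.01 0.10 0.00
      vertex 2.70 3.43 0.00
      vertex 20.09 14.36 0.00
    endloop
  endfacet
  facet normal 0.0000 0.0000 -1.0000
    outer loop
      vertex 15.98 1.60 0.00
      vertex 9.01 0.10 0.00
      vertex 20.09 14.36 0.00
    endloop
  endfacet
  facet normal 0.0000 0.0000 -1.0000
    outer loop
      vertex 20.36 7.24 0.00
      vertex 15.98 1.60 0.00
      vertex 20.09 14.36 0.00
    endloop
  endfacet
  facet normal 0.0000 0.0000 1.0000
    outer loop
      vertex 20.09 14.36 20.75
      vertex 15.30 19.65 20.75
      vertex 8.23 20.63 20.75
    endloop
  endfacet
  facet normal 0.0000 0.0000 1.0000
    outer loop
      vertex 20.09 14.36 20.75
      vertex 8.23 20.63 20.75
      vertex 2.19 16.83 20.75
    endloop
  endfacet
  facet normal 0.0000 0.0000 1.0000
    outer loop
      vertex 20.09 14.36 20.75
      vertex 2.19 16.83 20.75
      vertex 0.01 10.04 20.75
    endloop
  endfacet
  facet normal 0.0000 0.0000 1.0000
    outer loop
      vertex 20.09 14.36 20.75
      vertex 0.01 10.04 20.75
      vertex 2.70 3.43 20.75
    endloop
  endfacet
  facet normal 0.0000 0.0000 1.0000
    outer loop
      vertex 20.09 14.36 20.75
      vertex 2.70 3.43 20.75
      vertex 9.01 0.10 20.75
    endloop
  endfacet
  facet normal 0.0000 0.0000 1.0000
    outer loop
      vertex 20.09 14.36 20.75
      vertex 9.01 0.10 20.75
      vertex 15.98 1.60 20.75
    endloop
  endfacet
  facet normal 0.0000 0.0000 1.0000
    outer loop
      vertex 20.09 14.36 20.75
      vertex 15.98 1.60 20.75
      vertex 20.36 7.24 20.75
    endloop
  endfacet
  facet normal 0.7413 0.6712 0.0000
    outer loop
      vertex 20.09 14.36 0.00
      vertex 15.30 19.65 0.00
      vertex 15.30 19.65 20.75
    endloop
  endfacet
  facet normal 0.7413 0.6712 0.0000
    outer loop
      vertex 20.09 14.36 0.00
      vertex 15.30 19.65 20.75
      vertex 20.09 14.36 20.75
    endloop
  endfacet
  facet normal 0.1373 0.9905 0.0000
    outer loop
      vertex 15.30 19.65 0.00
      vertex 8.23 20.63 0.00
      vertex 8.23 20.63 20.75
    endloop
  endfacet
  facet normal 0.1373 0.9905 0.0000
    outer loop
      vertex 15.30 19.65 0.00
      vertex 8.23 20.63 20.75
      vertex 15.30 19.65 20.75
    endloop
  endfacet
  facet normal -0.5325 0.8464 0.0000
    outer loop
      vertex 8.23 20.63 0.00
      vertex 2.19 16.83 0.00
      vertex 2.19 16.83 20.75
    endloop
  endfacet
  facet normal -0.5325 0.8464 0.0000
    outer loop
      vertex 8.23 20.63 0.00
      vertex 2.19 16.83 20.75
      vertex 8.23 20.63 20.75
    endloop
  endfacet
  facet normal -0.9521 0.3057 0.0000
    outer loop
      vertex 2.19 16.83 0.00
      vertex 0.01 10.04 0.00
      vertex 0.01 10.04 20.75
    endloop
  endfacet
  facet normal -0.9521 0.3057 0.0000
    outer loop
      vertex 2.19 16.83 0.00
      vertex 0.01 10.04 20.75
      vertex 2.19 16.83 20.75
    endloop
  endfacet
  facet normal -0.9262 -0.3769 0.0000
    outer loop
      vertex 0.01 10.04 0.00
      vertex 2.70 3.43 0.00
      vertex 2.70 3.43 20.75
    endloop
  endfacet
  facet normal -0.9262 -0.3769 0.0000
    outer loop
      vertex 0.01 10.04 0.00
      vertex 2.70 3.43 20.75
      vertex 0.01 10.04 20.75
    endloop
  endfacet
  facet normal -0.4667 -0.8844 0.0000
    outer loop
      vertex 2.70 3.43 0.00
      vertex 9.01 0.10 0.00
      vertex 9.01 0.10 20.75
    endloop
  endfacet
  facet normal -0.4667 -0.8844 0.0000
    outer loop
      vertex 2.70 3.43 0.00
      vertex 9.01 0.10 20.75
      vertex 2.70 3.43 20.75
    endloop
  endfacet
  facet normal 0.2104 -0.9776 0.0000
    outer loop
      vertex 9.01 0.10 0.00
      vertex 15.98 1.60 0.00
      vertex 15.98 1.60 20.75
    endloop
  endfacet
  facet normal 0.2104 -0.9776 0.0000
    outer loop
      vertex 9.01 0.10 0.00
      vertex 15.98 1.60 20.75
      vertex 9.01 0.10 20.75
    endloop
  endfacet
  facet normal 0.7898 -0.6134 0.0000
    outer loop
      vertex 15.98 1.60 0.00
      vertex 20.36 7.24 0.00
      vertex 20.36 7.24 20.75
    endloop
  endfacet
  facet normal 0.7898 -0.6134 0.0000
    outer loop
      vertex 15.98 1.60 0.00
      vertex 20.36 7.24 20.75
      vertex 15.98 1.60 20.75
    endloop
  endfacet
  facet normal 0.9993 0.0379 0.0000
    outer loop
      vertex 20.36 7.24 0.00
      vertex 20.09 14.36 0.00
      vertex 20.09 14.36 20.75
    endloop
  endfacet
  facet normal 0.9993 0.0379 0.0000
    outer loop
      vertex 20.36 7.24 0.00
      vertex 20.09 14.36 20.75
      vertex 20.36 7.24 20.75
    endloop
  endfacet
endsolid part

The G0 Z moves step by Δz≈4.15 mm. Every layer's G1 loop is the same polygon, so the solid is a straight extrusion of it from z=0 to z≈20.8. Closing with flat bottom and top caps and triangulating gives 32 facets — a regular 9-sided prism (a cylinder approximated with 9 flat sides), circumscribed radius ≈ 10.4 mm, height ≈ 20.8 mm.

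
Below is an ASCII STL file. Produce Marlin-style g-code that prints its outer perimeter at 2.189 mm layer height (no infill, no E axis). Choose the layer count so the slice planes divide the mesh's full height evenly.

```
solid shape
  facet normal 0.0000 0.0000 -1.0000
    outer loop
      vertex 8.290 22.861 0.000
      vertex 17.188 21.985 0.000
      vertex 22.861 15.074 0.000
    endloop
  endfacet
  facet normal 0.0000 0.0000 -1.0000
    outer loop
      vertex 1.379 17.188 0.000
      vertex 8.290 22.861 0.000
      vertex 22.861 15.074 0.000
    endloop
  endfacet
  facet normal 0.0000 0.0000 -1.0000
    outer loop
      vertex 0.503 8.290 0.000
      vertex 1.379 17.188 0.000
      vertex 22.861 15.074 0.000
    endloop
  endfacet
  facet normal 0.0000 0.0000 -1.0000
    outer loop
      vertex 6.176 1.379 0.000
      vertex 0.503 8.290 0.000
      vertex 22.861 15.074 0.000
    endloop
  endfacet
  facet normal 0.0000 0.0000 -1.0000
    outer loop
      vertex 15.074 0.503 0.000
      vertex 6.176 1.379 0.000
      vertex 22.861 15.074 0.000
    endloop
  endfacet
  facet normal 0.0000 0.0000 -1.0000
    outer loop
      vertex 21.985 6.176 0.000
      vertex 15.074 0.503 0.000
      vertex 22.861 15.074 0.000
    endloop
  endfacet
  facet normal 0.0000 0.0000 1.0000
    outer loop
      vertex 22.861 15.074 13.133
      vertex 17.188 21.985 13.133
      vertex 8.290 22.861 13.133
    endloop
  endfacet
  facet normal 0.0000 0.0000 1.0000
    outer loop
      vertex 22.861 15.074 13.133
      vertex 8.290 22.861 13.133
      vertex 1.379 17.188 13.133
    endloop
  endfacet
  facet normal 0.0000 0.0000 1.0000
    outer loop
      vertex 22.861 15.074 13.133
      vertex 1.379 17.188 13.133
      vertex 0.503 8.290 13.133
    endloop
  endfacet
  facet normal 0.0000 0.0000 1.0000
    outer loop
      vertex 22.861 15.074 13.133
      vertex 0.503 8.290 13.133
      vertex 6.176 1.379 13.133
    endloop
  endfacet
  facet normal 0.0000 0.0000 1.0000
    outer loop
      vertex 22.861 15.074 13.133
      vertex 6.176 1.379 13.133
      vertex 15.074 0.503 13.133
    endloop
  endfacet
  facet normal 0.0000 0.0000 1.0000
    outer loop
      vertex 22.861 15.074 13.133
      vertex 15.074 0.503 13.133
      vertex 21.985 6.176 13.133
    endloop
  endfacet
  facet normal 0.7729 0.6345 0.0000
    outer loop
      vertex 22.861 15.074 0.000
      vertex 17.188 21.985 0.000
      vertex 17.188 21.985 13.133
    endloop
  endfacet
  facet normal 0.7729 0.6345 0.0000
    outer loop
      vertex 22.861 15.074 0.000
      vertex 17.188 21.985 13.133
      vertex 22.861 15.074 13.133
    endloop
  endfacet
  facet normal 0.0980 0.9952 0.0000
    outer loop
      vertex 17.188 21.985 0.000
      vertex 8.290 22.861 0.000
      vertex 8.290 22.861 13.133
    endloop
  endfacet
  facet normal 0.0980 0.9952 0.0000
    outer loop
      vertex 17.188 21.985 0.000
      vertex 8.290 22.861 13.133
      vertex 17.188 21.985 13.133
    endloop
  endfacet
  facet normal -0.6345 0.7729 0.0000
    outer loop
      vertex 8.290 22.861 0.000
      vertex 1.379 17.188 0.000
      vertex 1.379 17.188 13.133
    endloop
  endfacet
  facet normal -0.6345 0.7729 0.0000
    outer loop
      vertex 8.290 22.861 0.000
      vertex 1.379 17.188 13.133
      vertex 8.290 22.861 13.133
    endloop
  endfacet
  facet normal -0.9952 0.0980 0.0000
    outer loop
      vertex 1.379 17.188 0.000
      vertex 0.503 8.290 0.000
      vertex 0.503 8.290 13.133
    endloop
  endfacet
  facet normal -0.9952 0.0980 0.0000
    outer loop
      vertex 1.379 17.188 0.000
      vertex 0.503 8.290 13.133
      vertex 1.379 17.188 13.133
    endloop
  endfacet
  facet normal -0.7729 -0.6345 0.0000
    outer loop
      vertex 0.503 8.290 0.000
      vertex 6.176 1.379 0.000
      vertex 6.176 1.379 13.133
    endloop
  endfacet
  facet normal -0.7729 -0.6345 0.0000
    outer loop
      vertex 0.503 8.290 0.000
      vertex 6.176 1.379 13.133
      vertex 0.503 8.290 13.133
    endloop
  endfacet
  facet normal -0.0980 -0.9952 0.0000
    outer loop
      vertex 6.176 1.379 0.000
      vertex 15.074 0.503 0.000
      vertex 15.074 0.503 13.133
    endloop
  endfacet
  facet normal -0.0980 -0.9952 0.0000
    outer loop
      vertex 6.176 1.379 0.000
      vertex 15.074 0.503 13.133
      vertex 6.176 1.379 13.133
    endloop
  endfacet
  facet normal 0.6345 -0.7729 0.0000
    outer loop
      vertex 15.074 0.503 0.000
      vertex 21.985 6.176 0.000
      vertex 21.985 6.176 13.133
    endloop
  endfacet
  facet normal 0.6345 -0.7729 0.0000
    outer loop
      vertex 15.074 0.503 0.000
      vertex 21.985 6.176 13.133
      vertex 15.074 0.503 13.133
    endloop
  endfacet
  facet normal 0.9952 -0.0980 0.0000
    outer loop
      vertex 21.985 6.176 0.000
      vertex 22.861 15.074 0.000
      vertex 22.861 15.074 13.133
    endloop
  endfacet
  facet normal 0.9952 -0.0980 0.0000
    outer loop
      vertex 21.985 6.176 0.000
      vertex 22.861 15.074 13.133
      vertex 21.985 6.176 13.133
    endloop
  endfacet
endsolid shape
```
; perimeter-only toolpath
G21 ; units = mm
G90 ; absolute positioning
G28 ; home
; layer 1
G0 Z2.189
G0 X22.861 Y15.074
G1 X17.188 Y21.985
G1 X8.290 Y22.861
G1 X1.379 Y17.188
G1 X0.503 Y8.290
G1 X6.176 Y1.379
G1 X15.074 Y0.503
G1 X21.985 Y6.176
G1 X22.861 Y15.074
; layer 2
G0 Z4.378
G0 X22.861 Y15.074
G1 X17.188 Y21.985
G1 X8.290 Y22.861
G1 X1.379 Y17.188
G1 X0.503 Y8.290
G1 X6.176 Y1.379
G1 X15.074 Y0.503
G1 X21.985 Y6.176
G1 X22.861 Y15.074
; layer 3
G0 Z6.566
G0 X22.861 Y15.074
G1 X17.188 Y21.985
G1 X8.290 Y22.861
G1 X1.379 Y17.188
G1 X0.503 Y8.290
G1 X6.176 Y1.379
G1 X15.074 Y0.503
G1 X21.985 Y6.176
G1 X22.861 Y15.074
; layer 4
G0 Z8.755
G0 X22.861 Y15.074
G1 X17.188 Y21.985
G1 X8.290 Y22.861
G1 X1.379 Y17.188
G1 X0.503 Y8.290
G1 X6.176 Y1.379
G1 X15.074 Y0.503
G1 X21.985 Y6.176
G1 X22.861 Y15.074
; layer 5
G0 Z10.944
G0 X22.861 Y15.074
G1 X17.188 Y21.985
G1 X8.290 Y22.861
G1 X1.379 Y17.188
G1 X0.503 Y8.290
G1 X6.176 Y1.379
G1 X15.074 Y0.503
G1 X21.985 Y6.176
G1 X22.861 Y15.074
; layer 6
G0 Z13.133
G0 X22.861 Y15.074
G1 X17.188 Y21.985
G1 X8.290 Y22.861
G1 X1.379 Y17.188
G1 X0.503 Y8.290
G1 X6.176 Y1.379
G1 X15.074 Y0.503
G1 X21.985 Y6.176
G1 X22.861 Y15.074
M2 ; end

The solid is a regular 8-sided prism (a cylinder approximated with 8 flat sides), circumscribed radius ≈ 11.7 mm, height ≈ 13.1 mm. Slicing at Δz = 2.189 mm — 6 equal slices spanning the solid's height, so layer i sits at z = i·h/6 — gives 6 non-empty perimeters. Each is a 8-segment closed polygon; G0 lifts to the layer z and rapids to the start vertex, then G1 traces the edges.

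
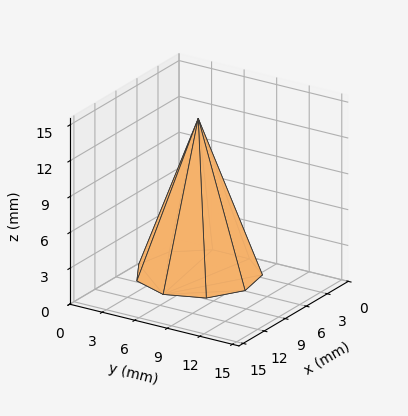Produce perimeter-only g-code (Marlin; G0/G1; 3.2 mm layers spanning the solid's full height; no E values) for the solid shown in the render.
Reading the render: the shape is a regular 9-sided pyramid, base circumscribed radius ≈ 5 mm, apex at z ≈ 13 mm (dimensions read to the nearest mm from the axis ticks). For the g-code, the solid's height is divided into equal slices at the stated Δz and each level perimeter traced with G1 moves after a G0 lift.

; perimeter-only toolpath
G21 ; units = mm
G90 ; absolute positioning
G28 ; home
; layer 1
G0 Z3.2
G0 X8.8 Y5.0
G1 X7.9 Y7.4
G1 X5.7 Y8.7
G1 X3.1 Y8.2
G1 X1.5 Y6.3
G1 X1.5 Y3.7
G1 X3.1 Y1.8
G1 X5.7 Y1.3
G1 X7.9 Y2.6
G1 X8.8 Y5.0
; layer 2
G0 Z6.5
G0 X7.5 Y5.0
G1 X6.9 Y6.6
G1 X5.5 Y7.5
G1 X3.8 Y7.2
G1 X2.6 Y5.8
G1 X2.6 Y4.2
G1 X3.8 Y2.9
G1 X5.5 Y2.5
G1 X6.9 Y3.4
G1 X7.5 Y5.0
; layer 3
G0 Z9.8
G0 X6.2 Y5.0
G1 X6.0 Y5.8
G1 X5.2 Y6.2
G1 X4.4 Y6.1
G1 X3.8 Y5.4
G1 X3.8 Y4.6
G1 X4.4 Y3.9
G1 X5.2 Y3.8
G1 X6.0 Y4.2
G1 X6.2 Y5.0
M2 ; end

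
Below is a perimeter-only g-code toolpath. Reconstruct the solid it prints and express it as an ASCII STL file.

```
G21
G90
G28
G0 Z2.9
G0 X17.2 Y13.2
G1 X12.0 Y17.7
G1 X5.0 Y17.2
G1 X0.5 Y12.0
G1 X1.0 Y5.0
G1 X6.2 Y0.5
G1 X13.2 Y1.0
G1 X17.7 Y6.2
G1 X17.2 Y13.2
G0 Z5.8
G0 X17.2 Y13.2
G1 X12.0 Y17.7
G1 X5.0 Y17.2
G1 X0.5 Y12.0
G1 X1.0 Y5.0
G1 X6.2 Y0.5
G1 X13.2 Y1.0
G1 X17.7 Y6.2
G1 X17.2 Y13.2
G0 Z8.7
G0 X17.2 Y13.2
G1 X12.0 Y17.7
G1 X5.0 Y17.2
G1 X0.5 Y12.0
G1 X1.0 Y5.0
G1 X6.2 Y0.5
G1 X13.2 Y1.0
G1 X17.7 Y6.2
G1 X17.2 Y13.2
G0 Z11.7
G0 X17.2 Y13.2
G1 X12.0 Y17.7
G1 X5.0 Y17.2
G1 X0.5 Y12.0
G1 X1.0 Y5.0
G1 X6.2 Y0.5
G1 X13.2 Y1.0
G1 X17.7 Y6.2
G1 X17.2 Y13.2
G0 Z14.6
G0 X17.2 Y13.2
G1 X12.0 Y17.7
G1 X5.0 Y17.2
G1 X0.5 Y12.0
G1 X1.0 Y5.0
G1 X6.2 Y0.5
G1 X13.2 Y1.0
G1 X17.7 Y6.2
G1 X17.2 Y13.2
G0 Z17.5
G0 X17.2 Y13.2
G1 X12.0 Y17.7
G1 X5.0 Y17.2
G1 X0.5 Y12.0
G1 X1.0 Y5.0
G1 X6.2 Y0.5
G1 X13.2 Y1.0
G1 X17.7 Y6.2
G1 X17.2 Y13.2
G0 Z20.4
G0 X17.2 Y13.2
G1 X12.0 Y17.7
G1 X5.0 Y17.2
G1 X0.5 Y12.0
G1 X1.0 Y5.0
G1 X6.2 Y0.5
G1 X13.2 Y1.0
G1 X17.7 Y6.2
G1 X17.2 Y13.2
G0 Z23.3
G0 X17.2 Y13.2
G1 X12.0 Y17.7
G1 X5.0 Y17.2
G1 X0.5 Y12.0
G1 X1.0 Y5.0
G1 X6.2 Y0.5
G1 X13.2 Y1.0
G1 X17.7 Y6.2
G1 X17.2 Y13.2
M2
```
solid part
  facet normal 0.0000 0.0000 -1.0000
    outer loop
      vertex 5.0 17.2 0.0
      vertex 12.0 17.7 0.0
      vertex 17.2 13.2 0.0
    endloop
  endfacet
  facet normal 0.0000 0.0000 -1.0000
    outer loop
      vertex 0.5 12.0 0.0
      vertex 5.0 17.2 0.0
      vertex 17.2 13.2 0.0
    endloop
  endfacet
  facet normal 0.0000 0.0000 -1.0000
    outer loop
      vertex 1.0 5.0 0.0
      vertex 0.5 12.0 0.0
      vertex 17.2 13.2 0.0
    endloop
  endfacet
  facet normal 0.0000 0.0000 -1.0000
    outer loop
      vertex 6.2 0.5 0.0
      vertex 1.0 5.0 0.0
      vertex 17.2 13.2 0.0
    endloop
  endfacet
  facet normal 0.0000 0.0000 -1.0000
    outer loop
      vertex 13.2 1.0 0.0
      vertex 6.2 0.5 0.0
      vertex 17.2 13.2 0.0
    endloop
  endfacet
  facet normal 0.0000 0.0000 -1.0000
    outer loop
      vertex 17.7 6.2 0.0
      vertex 13.2 1.0 0.0
      vertex 17.2 13.2 0.0
    endloop
  endfacet
  facet normal 0.0000 0.0000 1.0000
    outer loop
      vertex 17.2 13.2 23.3
      vertex 12.0 17.7 23.3
      vertex 5.0 17.2 23.3
    endloop
  endfacet
  facet normal 0.0000 0.0000 1.0000
    outer loop
      vertex 17.2 13.2 23.3
      vertex 5.0 17.2 23.3
      vertex 0.5 12.0 23.3
    endloop
  endfacet
  facet normal 0.0000 0.0000 1.0000
    outer loop
      vertex 17.2 13.2 23.3
      vertex 0.5 12.0 23.3
      vertex 1.0 5.0 23.3
    endloop
  endfacet
  facet normal 0.0000 0.0000 1.0000
    outer loop
      vertex 17.2 13.2 23.3
      vertex 1.0 5.0 23.3
      vertex 6.2 0.5 23.3
    endloop
  endfacet
  facet normal 0.0000 0.0000 1.0000
    outer loop
      vertex 17.2 13.2 23.3
      vertex 6.2 0.5 23.3
      vertex 13.2 1.0 23.3
    endloop
  endfacet
  facet normal 0.0000 0.0000 1.0000
    outer loop
      vertex 17.2 13.2 23.3
      vertex 13.2 1.0 23.3
      vertex 17.7 6.2 23.3
    endloop
  endfacet
  facet normal 0.6544 0.7562 0.0000
    outer loop
      vertex 17.2 13.2 0.0
      vertex 12.0 17.7 0.0
      vertex 12.0 17.7 23.3
    endloop
  endfacet
  facet normal 0.6544 0.7562 0.0000
    outer loop
      vertex 17.2 13.2 0.0
      vertex 12.0 17.7 23.3
      vertex 17.2 13.2 23.3
    endloop
  endfacet
  facet normal -0.0712 0.9975 0.0000
    outer loop
      vertex 12.0 17.7 0.0
      vertex 5.0 17.2 0.0
      vertex 5.0 17.2 23.3
    endloop
  endfacet
  facet normal -0.0712 0.9975 0.0000
    outer loop
      vertex 12.0 17.7 0.0
      vertex 5.0 17.2 23.3
      vertex 12.0 17.7 23.3
    endloop
  endfacet
  facet normal -0.7562 0.6544 0.0000
    outer loop
      vertex 5.0 17.2 0.0
      vertex 0.5 12.0 0.0
      vertex 0.5 12.0 23.3
    endloop
  endfacet
  facet normal -0.7562 0.6544 0.0000
    outer loop
      vertex 5.0 17.2 0.0
      vertex 0.5 12.0 23.3
      vertex 5.0 17.2 23.3
    endloop
  endfacet
  facet normal -0.9975 -0.0712 0.0000
    outer loop
      vertex 0.5 12.0 0.0
      vertex 1.0 5.0 0.0
      vertex 1.0 5.0 23.3
    endloop
  endfacet
  facet normal -0.9975 -0.0712 0.0000
    outer loop
      vertex 0.5 12.0 0.0
      vertex 1.0 5.0 23.3
      vertex 0.5 12.0 23.3
    endloop
  endfacet
  facet normal -0.6544 -0.7562 0.0000
    outer loop
      vertex 1.0 5.0 0.0
      vertex 6.2 0.5 0.0
      vertex 6.2 0.5 23.3
    endloop
  endfacet
  facet normal -0.6544 -0.7562 0.0000
    outer loop
      vertex 1.0 5.0 0.0
      vertex 6.2 0.5 23.3
      vertex 1.0 5.0 23.3
    endloop
  endfacet
  facet normal 0.0712 -0.9975 0.0000
    outer loop
      vertex 6.2 0.5 0.0
      vertex 13.2 1.0 0.0
      vertex 13.2 1.0 23.3
    endloop
  endfacet
  facet normal 0.0712 -0.9975 0.0000
    outer loop
      vertex 6.2 0.5 0.0
      vertex 13.2 1.0 23.3
      vertex 6.2 0.5 23.3
    endloop
  endfacet
  facet normal 0.7562 -0.6544 0.0000
    outer loop
      vertex 13.2 1.0 0.0
      vertex 17.7 6.2 0.0
      vertex 17.7 6.2 23.3
    endloop
  endfacet
  facet normal 0.7562 -0.6544 0.0000
    outer loop
      vertex 13.2 1.0 0.0
      vertex 17.7 6.2 23.3
      vertex 13.2 1.0 23.3
    endloop
  endfacet
  facet normal 0.9975 0.0712 0.0000
    outer loop
      vertex 17.7 6.2 0.0
      vertex 17.2 13.2 0.0
      vertex 17.2 13.2 23.3
    endloop
  endfacet
  facet normal 0.9975 0.0712 0.0000
    outer loop
      vertex 17.7 6.2 0.0
      vertex 17.2 13.2 23.3
      vertex 17.7 6.2 23.3
    endloop
  endfacet
endsolid part

The G0 Z moves step by Δz≈2.9 mm. Every layer's G1 loop is the same polygon, so the solid is a straight extrusion of it from z=0 to z≈23.3. Closing with flat bottom and top caps and triangulating gives 28 facets — a regular 8-sided prism (a cylinder approximated with 8 flat sides), circumscribed radius ≈ 9.1 mm, height ≈ 23.3 mm.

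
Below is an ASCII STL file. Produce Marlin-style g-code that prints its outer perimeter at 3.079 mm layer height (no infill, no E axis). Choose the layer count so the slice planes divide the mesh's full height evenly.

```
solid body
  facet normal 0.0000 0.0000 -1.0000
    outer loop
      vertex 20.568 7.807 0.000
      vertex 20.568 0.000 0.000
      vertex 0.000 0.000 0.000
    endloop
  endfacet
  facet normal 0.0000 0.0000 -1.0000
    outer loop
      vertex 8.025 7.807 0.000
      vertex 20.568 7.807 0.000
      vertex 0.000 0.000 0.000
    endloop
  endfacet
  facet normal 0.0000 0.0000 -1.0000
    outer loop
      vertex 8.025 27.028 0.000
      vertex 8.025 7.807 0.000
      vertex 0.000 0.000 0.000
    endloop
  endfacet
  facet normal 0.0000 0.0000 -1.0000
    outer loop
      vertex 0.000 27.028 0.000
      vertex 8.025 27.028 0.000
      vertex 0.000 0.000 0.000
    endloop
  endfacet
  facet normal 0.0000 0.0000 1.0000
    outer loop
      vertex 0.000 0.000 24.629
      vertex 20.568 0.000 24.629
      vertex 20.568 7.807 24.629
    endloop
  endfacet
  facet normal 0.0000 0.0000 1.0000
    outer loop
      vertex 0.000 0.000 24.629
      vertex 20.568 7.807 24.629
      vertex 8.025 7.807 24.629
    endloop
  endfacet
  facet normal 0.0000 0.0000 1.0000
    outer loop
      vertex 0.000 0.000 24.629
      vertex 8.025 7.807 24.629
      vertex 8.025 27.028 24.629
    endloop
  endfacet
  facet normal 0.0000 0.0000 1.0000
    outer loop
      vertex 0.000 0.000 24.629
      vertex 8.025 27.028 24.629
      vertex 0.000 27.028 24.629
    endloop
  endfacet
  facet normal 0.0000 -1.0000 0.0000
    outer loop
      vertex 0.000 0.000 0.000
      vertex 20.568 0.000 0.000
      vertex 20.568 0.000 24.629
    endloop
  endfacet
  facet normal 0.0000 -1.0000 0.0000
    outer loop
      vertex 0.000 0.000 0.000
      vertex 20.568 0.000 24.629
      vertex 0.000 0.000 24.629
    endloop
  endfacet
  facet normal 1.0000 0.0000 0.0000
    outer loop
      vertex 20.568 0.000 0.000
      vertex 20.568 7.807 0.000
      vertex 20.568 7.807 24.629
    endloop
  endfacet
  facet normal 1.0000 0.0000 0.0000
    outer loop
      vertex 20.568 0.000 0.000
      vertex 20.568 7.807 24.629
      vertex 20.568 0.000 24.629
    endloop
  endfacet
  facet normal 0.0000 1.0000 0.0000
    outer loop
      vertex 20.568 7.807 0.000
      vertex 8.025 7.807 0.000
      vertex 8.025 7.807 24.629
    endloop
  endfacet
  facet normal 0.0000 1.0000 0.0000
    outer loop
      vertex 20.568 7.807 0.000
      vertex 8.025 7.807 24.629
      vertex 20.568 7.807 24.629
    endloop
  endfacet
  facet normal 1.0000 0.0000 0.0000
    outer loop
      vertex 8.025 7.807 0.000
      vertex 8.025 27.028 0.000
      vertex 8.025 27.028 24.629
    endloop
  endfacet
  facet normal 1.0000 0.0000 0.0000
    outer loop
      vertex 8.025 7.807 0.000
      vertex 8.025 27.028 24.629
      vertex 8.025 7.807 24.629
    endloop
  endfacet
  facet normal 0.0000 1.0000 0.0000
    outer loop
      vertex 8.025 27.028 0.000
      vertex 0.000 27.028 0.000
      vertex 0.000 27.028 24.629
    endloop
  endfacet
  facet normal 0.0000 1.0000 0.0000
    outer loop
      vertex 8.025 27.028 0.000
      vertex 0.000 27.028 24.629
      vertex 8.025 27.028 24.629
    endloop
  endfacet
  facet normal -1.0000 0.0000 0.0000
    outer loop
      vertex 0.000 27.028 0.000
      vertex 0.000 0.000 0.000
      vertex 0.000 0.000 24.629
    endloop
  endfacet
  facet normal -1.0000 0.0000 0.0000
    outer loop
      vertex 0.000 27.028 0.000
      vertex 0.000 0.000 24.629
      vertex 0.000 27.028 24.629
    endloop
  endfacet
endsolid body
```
; perimeter-only toolpath
G21 ; units = mm
G90 ; absolute positioning
G28 ; home
; layer 1
G0 Z3.079
G0 X0.000 Y0.000
G1 X20.568 Y0.000
G1 X20.568 Y7.807
G1 X8.025 Y7.807
G1 X8.025 Y27.028
G1 X0.000 Y27.028
G1 X0.000 Y0.000
; layer 2
G0 Z6.157
G0 X0.000 Y0.000
G1 X20.568 Y0.000
G1 X20.568 Y7.807
G1 X8.025 Y7.807
G1 X8.025 Y27.028
G1 X0.000 Y27.028
G1 X0.000 Y0.000
; layer 3
G0 Z9.236
G0 X0.000 Y0.000
G1 X20.568 Y0.000
G1 X20.568 Y7.807
G1 X8.025 Y7.807
G1 X8.025 Y27.028
G1 X0.000 Y27.028
G1 X0.000 Y0.000
; layer 4
G0 Z12.315
G0 X0.000 Y0.000
G1 X20.568 Y0.000
G1 X20.568 Y7.807
G1 X8.025 Y7.807
G1 X8.025 Y27.028
G1 X0.000 Y27.028
G1 X0.000 Y0.000
; layer 5
G0 Z15.393
G0 X0.000 Y0.000
G1 X20.568 Y0.000
G1 X20.568 Y7.807
G1 X8.025 Y7.807
G1 X8.025 Y27.028
G1 X0.000 Y27.028
G1 X0.000 Y0.000
; layer 6
G0 Z18.472
G0 X0.000 Y0.000
G1 X20.568 Y0.000
G1 X20.568 Y7.807
G1 X8.025 Y7.807
G1 X8.025 Y27.028
G1 X0.000 Y27.028
G1 X0.000 Y0.000
; layer 7
G0 Z21.550
G0 X0.000 Y0.000
G1 X20.568 Y0.000
G1 X20.568 Y7.807
G1 X8.025 Y7.807
G1 X8.025 Y27.028
G1 X0.000 Y27.028
G1 X0.000 Y0.000
; layer 8
G0 Z24.629
G0 X0.000 Y0.000
G1 X20.568 Y0.000
G1 X20.568 Y7.807
G1 X8.025 Y7.807
G1 X8.025 Y27.028
G1 X0.000 Y27.028
G1 X0.000 Y0.000
M2 ; end

The solid is an L-shaped prism: outer 20.6 × 27 mm, arm thicknesses ≈ 7.81 mm (horizontal) and 8.03 mm (vertical), extruded 24.6 mm in z. Slicing at Δz = 3.079 mm — 8 equal slices spanning the solid's height, so layer i sits at z = i·h/8 — gives 8 non-empty perimeters. Each is a 6-segment closed polygon; G0 lifts to the layer z and rapids to the start vertex, then G1 traces the edges.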